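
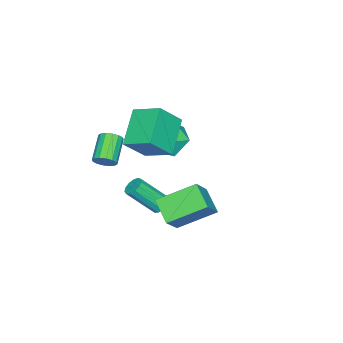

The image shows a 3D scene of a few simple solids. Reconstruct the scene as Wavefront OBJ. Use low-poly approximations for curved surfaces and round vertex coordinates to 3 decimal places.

v 4.378 -2.672 0.603
v 4.711 -3.01 0.953
v 3.495 -3.386 1.747
v 3.162 -3.048 1.397
v 4.712 -2.735 1.085
v 3.497 -3.111 1.879
v 4.624 -2.443 1.088
v 3.408 -2.819 1.882
v 4.469 -2.212 0.961
v 3.254 -2.588 1.755
v 4.29 -2.104 0.738
v 3.075 -2.48 1.532
v 4.135 -2.149 0.479
v 2.919 -2.525 1.273
v 4.045 -2.334 0.253
v 2.829 -2.71 1.047
v 4.043 -2.609 0.121
v 2.828 -2.985 0.915
v 4.132 -2.901 0.118
v 2.916 -3.277 0.912
v 4.286 -3.132 0.245
v 3.071 -3.508 1.039
v 4.465 -3.24 0.468
v 3.25 -3.616 1.262
v 4.621 -3.195 0.727
v 3.405 -3.571 1.521
v -2.293 -1.905 -1.948
v -1.26 -2.432 -1.607
v -2.96 -3.628 -2.593
v -1.927 -4.155 -2.252
v -2.7 -3.744 -1.418
v -2.288 -2.679 -1.019
v -1.932 -3.381 -3.181
v -1.52 -2.316 -2.782
v -1.037 -3.344 -2.369
v -1.511 -3.569 -1.279
v -2.709 -2.491 -2.921
v -3.183 -2.716 -1.831
v 0.686 -2.694 -1.41
v -1.072 -3.152 -0.205
v 0.745 -1.173 -0.747
v -1.013 -1.631 0.458
v 1.713 -3.289 -0.138
v -0.045 -3.747 1.067
v 1.772 -1.768 0.525
v 0.014 -2.226 1.73
v 2.843 -0.345 -2.633
v 1.74 1.179 -1.678
v 3.563 0.635 -3.367
v 2.46 2.159 -2.412
v 3.96 -0.279 -1.448
v 2.857 1.245 -0.493
v 4.68 0.701 -2.182
v 3.577 2.225 -1.227
v 0.821 -1.733 -4.578
v 1.345 -1.601 -4.726
v 2.042 -2.755 -3.29
v 1.519 -2.887 -3.142
v 1.257 -1.387 -4.511
v 1.954 -2.541 -3.076
v 1.03 -1.283 -4.318
v 1.728 -2.438 -2.882
v 0.737 -1.322 -4.207
v 1.435 -2.476 -2.771
v 0.471 -1.491 -4.213
v 1.169 -2.646 -2.778
v 0.316 -1.737 -4.336
v 1.014 -2.892 -2.9
v 0.321 -1.982 -4.535
v 1.019 -3.136 -3.1
v 0.485 -2.147 -4.748
v 1.183 -3.302 -3.312
v 0.756 -2.181 -4.907
v 1.454 -3.336 -3.471
v 1.047 -2.073 -4.961
v 1.745 -3.227 -3.525
v 1.267 -1.856 -4.894
v 1.964 -3.011 -3.458
f 2 1 5
f 2 5 3
f 3 5 6
f 3 6 4
f 5 1 7
f 5 7 6
f 6 7 8
f 6 8 4
f 7 1 9
f 7 9 8
f 8 9 10
f 8 10 4
f 9 1 11
f 9 11 10
f 10 11 12
f 10 12 4
f 11 1 13
f 11 13 12
f 12 13 14
f 12 14 4
f 13 1 15
f 13 15 14
f 14 15 16
f 14 16 4
f 15 1 17
f 15 17 16
f 16 17 18
f 16 18 4
f 17 1 19
f 17 19 18
f 18 19 20
f 18 20 4
f 19 1 21
f 19 21 20
f 20 21 22
f 20 22 4
f 21 1 23
f 21 23 22
f 22 23 24
f 22 24 4
f 23 1 25
f 23 25 24
f 24 25 26
f 24 26 4
f 25 1 2
f 25 2 26
f 26 2 3
f 26 3 4
f 27 38 32
f 27 32 28
f 27 28 34
f 27 34 37
f 27 37 38
f 28 32 36
f 32 38 31
f 38 37 29
f 37 34 33
f 34 28 35
f 30 36 31
f 30 31 29
f 30 29 33
f 30 33 35
f 30 35 36
f 31 36 32
f 29 31 38
f 33 29 37
f 35 33 34
f 36 35 28
f 40 42 39
f 43 40 39
f 39 42 41
f 41 43 39
f 40 46 42
f 44 40 43
f 44 46 40
f 42 46 41
f 45 43 41
f 41 46 45
f 45 44 43
f 46 44 45
f 48 50 47
f 51 48 47
f 47 50 49
f 49 51 47
f 48 54 50
f 52 48 51
f 52 54 48
f 50 54 49
f 53 51 49
f 49 54 53
f 53 52 51
f 54 52 53
f 56 55 59
f 56 59 57
f 57 59 60
f 57 60 58
f 59 55 61
f 59 61 60
f 60 61 62
f 60 62 58
f 61 55 63
f 61 63 62
f 62 63 64
f 62 64 58
f 63 55 65
f 63 65 64
f 64 65 66
f 64 66 58
f 65 55 67
f 65 67 66
f 66 67 68
f 66 68 58
f 67 55 69
f 67 69 68
f 68 69 70
f 68 70 58
f 69 55 71
f 69 71 70
f 70 71 72
f 70 72 58
f 71 55 73
f 71 73 72
f 72 73 74
f 72 74 58
f 73 55 75
f 73 75 74
f 74 75 76
f 74 76 58
f 75 55 77
f 75 77 76
f 76 77 78
f 76 78 58
f 77 55 56
f 77 56 78
f 78 56 57
f 78 57 58



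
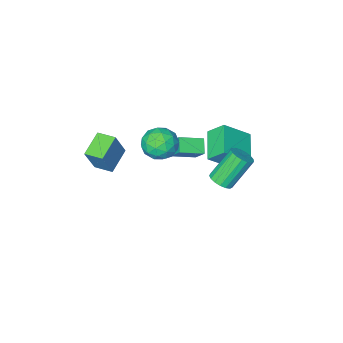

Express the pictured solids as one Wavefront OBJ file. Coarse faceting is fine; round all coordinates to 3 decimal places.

v 1.644 -3.859 2.102
v 2.366 -3.65 3.792
v 1.121 -2.862 2.203
v 1.843 -2.653 3.893
v 2.917 -3.127 1.467
v 3.639 -2.918 3.157
v 2.394 -2.13 1.568
v 3.116 -1.921 3.258
v -3.823 -3.419 -1.423
v -4.26 -4.139 -0.83
v -3.867 -2.583 -0.441
v -4.304 -3.303 0.152
v -2.456 -3.877 -0.972
v -2.893 -4.597 -0.379
v -2.5 -3.041 0.01
v -2.937 -3.761 0.603
v -1.067 -1.397 2.705
v -0.088 -1.506 2.161
v -1.432 -3.154 2.399
v -0.453 -3.263 1.855
v -0.464 -3.094 2.968
v -0.238 -2.008 3.157
v -1.282 -2.652 1.403
v -1.056 -1.566 1.592
v -0.221 -2.282 1.357
v 0.285 -2.555 2.324
v -1.805 -2.105 2.236
v -1.299 -2.378 3.203
v -0.545 -1.297 2.46
v -0.975 -3.363 2.1
v -0.981 -3.263 2.754
v -0.405 -3.328 2.435
v -0.633 -1.593 3.045
v -0.058 -1.657 2.725
v -0.279 -2.59 3.2
v -1.462 -3.003 1.835
v -0.887 -3.067 1.515
v -1.115 -1.332 2.125
v -0.539 -1.397 1.806
v -1.241 -2.07 1.36
v -0.048 -1.817 1.668
v -0.263 -2.85 1.488
v -0.75 -2.491 1.222
v -0.617 -1.852 1.333
v 0.249 -1.978 2.236
v 0.035 -3.011 2.056
v 0.029 -2.911 2.71
v 0.161 -2.273 2.821
v 0.171 -2.434 1.763
v -1.555 -1.649 2.504
v -1.769 -2.682 2.324
v -1.681 -2.387 1.739
v -1.549 -1.749 1.85
v -1.257 -1.81 3.072
v -1.472 -2.843 2.892
v -0.903 -2.808 3.227
v -0.77 -2.169 3.338
v -1.691 -2.226 2.797
v -5.441 -0.451 2.187
v -3.954 -0.868 3.442
v -4.413 1.101 1.484
v -2.926 0.684 2.738
v -4.894 -1.224 1.282
v -3.407 -1.641 2.536
v -3.866 0.328 0.578
v -2.379 -0.089 1.833
v -1.922 1.854 1.733
v -1.342 1.761 2.167
v -2.598 1.913 3.88
v -3.178 2.006 3.447
v -1.359 2.107 2.124
v -2.616 2.259 3.837
v -1.505 2.396 1.991
v -2.762 2.547 3.704
v -1.747 2.56 1.799
v -3.003 2.712 3.512
v -2.028 2.562 1.592
v -3.285 2.714 3.305
v -2.286 2.403 1.418
v -3.542 2.554 3.131
v -2.459 2.117 1.316
v -3.716 2.269 3.029
v -2.51 1.772 1.309
v -3.767 1.923 3.022
v -2.426 1.445 1.4
v -3.682 1.597 3.113
v -2.226 1.212 1.567
v -3.483 1.364 3.28
v -1.957 1.126 1.772
v -3.213 1.278 3.485
v -1.679 1.207 1.969
v -2.936 1.359 3.682
v -1.457 1.436 2.111
v -2.714 1.588 3.824
f 2 4 1
f 5 2 1
f 1 4 3
f 3 5 1
f 2 8 4
f 6 2 5
f 6 8 2
f 4 8 3
f 7 5 3
f 3 8 7
f 7 6 5
f 8 6 7
f 10 12 9
f 13 10 9
f 9 12 11
f 11 13 9
f 10 16 12
f 14 10 13
f 14 16 10
f 12 16 11
f 15 13 11
f 11 16 15
f 15 14 13
f 16 14 15
f 17 54 33
f 54 28 57
f 33 57 22
f 54 57 33
f 17 33 29
f 33 22 34
f 29 34 18
f 33 34 29
f 17 29 38
f 29 18 39
f 38 39 24
f 29 39 38
f 17 38 50
f 38 24 53
f 50 53 27
f 38 53 50
f 17 50 54
f 50 27 58
f 54 58 28
f 50 58 54
f 18 34 45
f 34 22 48
f 45 48 26
f 34 48 45
f 22 57 35
f 57 28 56
f 35 56 21
f 57 56 35
f 28 58 55
f 58 27 51
f 55 51 19
f 58 51 55
f 27 53 52
f 53 24 40
f 52 40 23
f 53 40 52
f 24 39 44
f 39 18 41
f 44 41 25
f 39 41 44
f 20 46 32
f 46 26 47
f 32 47 21
f 46 47 32
f 20 32 30
f 32 21 31
f 30 31 19
f 32 31 30
f 20 30 37
f 30 19 36
f 37 36 23
f 30 36 37
f 20 37 42
f 37 23 43
f 42 43 25
f 37 43 42
f 20 42 46
f 42 25 49
f 46 49 26
f 42 49 46
f 21 47 35
f 47 26 48
f 35 48 22
f 47 48 35
f 19 31 55
f 31 21 56
f 55 56 28
f 31 56 55
f 23 36 52
f 36 19 51
f 52 51 27
f 36 51 52
f 25 43 44
f 43 23 40
f 44 40 24
f 43 40 44
f 26 49 45
f 49 25 41
f 45 41 18
f 49 41 45
f 60 62 59
f 63 60 59
f 59 62 61
f 61 63 59
f 60 66 62
f 64 60 63
f 64 66 60
f 62 66 61
f 65 63 61
f 61 66 65
f 65 64 63
f 66 64 65
f 68 67 71
f 68 71 69
f 69 71 72
f 69 72 70
f 71 67 73
f 71 73 72
f 72 73 74
f 72 74 70
f 73 67 75
f 73 75 74
f 74 75 76
f 74 76 70
f 75 67 77
f 75 77 76
f 76 77 78
f 76 78 70
f 77 67 79
f 77 79 78
f 78 79 80
f 78 80 70
f 79 67 81
f 79 81 80
f 80 81 82
f 80 82 70
f 81 67 83
f 81 83 82
f 82 83 84
f 82 84 70
f 83 67 85
f 83 85 84
f 84 85 86
f 84 86 70
f 85 67 87
f 85 87 86
f 86 87 88
f 86 88 70
f 87 67 89
f 87 89 88
f 88 89 90
f 88 90 70
f 89 67 91
f 89 91 90
f 90 91 92
f 90 92 70
f 91 67 93
f 91 93 92
f 92 93 94
f 92 94 70
f 93 67 68
f 93 68 94
f 94 68 69
f 94 69 70



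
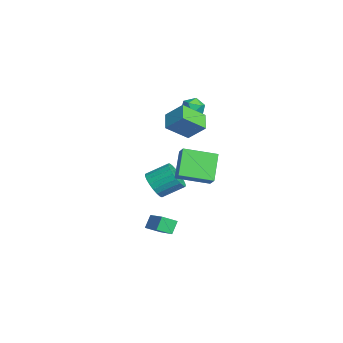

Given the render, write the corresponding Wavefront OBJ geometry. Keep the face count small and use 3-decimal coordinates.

v -3.343 0.761 3.309
v -2.564 0.918 3.465
v -3.376 -0.078 4.315
v -2.597 0.079 4.471
v -3.159 0.648 4.601
v -3.138 1.166 3.979
v -2.802 -0.326 3.801
v -2.781 0.192 3.179
v -2.23 0.246 3.77
v -2.451 0.848 4.264
v -3.489 -0.008 3.516
v -3.71 0.594 4.01
v -2.329 0.004 2.824
v -2.048 -1.383 3.886
v -1.682 0.914 3.841
v -1.401 -0.474 4.904
v -1.199 -0.186 2.276
v -0.918 -1.574 3.339
v -0.552 0.723 3.294
v -0.271 -0.664 4.356
v 1.469 -1.45 0.434
v 0.147 -0.956 1.879
v 1.618 0.569 -0.122
v 0.296 1.064 1.324
v 2.124 -1.344 0.996
v 0.802 -0.849 2.442
v 2.273 0.676 0.441
v 0.951 1.17 1.886
v -3.761 -1.807 -2.848
v -3.299 -2.304 -2.087
v -3.178 -0.91 -1.25
v -3.639 -0.413 -2.012
v -2.97 -2.188 -2.328
v -2.849 -0.794 -1.492
v -2.778 -2.005 -2.66
v -2.657 -0.612 -1.823
v -2.756 -1.789 -3.024
v -2.635 -0.395 -2.187
v -2.908 -1.576 -3.357
v -2.786 -0.182 -2.521
v -3.207 -1.402 -3.603
v -3.086 -0.008 -2.767
v -3.602 -1.299 -3.718
v -3.48 0.095 -2.882
v -4.024 -1.283 -3.683
v -3.903 0.111 -2.847
v -4.401 -1.358 -3.503
v -4.28 0.036 -2.667
v -4.667 -1.511 -3.21
v -4.546 -0.117 -2.374
v -4.776 -1.715 -2.855
v -4.655 -0.321 -2.019
v -4.71 -1.934 -2.498
v -4.589 -0.541 -1.662
v -4.48 -2.132 -2.202
v -4.359 -0.738 -1.366
v -4.125 -2.274 -2.018
v -4.004 -0.88 -1.181
v -3.707 -2.334 -1.977
v -3.586 -0.941 -1.14
v 2.977 -3.41 -2.602
v 2.559 -3.026 -1.84
v 3.004 -2.547 -3.022
v 2.585 -2.163 -2.261
v 4.835 -3.057 -1.759
v 4.416 -2.673 -0.998
v 4.861 -2.194 -2.18
v 4.443 -1.81 -1.418
f 1 12 6
f 1 6 2
f 1 2 8
f 1 8 11
f 1 11 12
f 2 6 10
f 6 12 5
f 12 11 3
f 11 8 7
f 8 2 9
f 4 10 5
f 4 5 3
f 4 3 7
f 4 7 9
f 4 9 10
f 5 10 6
f 3 5 12
f 7 3 11
f 9 7 8
f 10 9 2
f 14 16 13
f 17 14 13
f 13 16 15
f 15 17 13
f 14 20 16
f 18 14 17
f 18 20 14
f 16 20 15
f 19 17 15
f 15 20 19
f 19 18 17
f 20 18 19
f 22 24 21
f 25 22 21
f 21 24 23
f 23 25 21
f 22 28 24
f 26 22 25
f 26 28 22
f 24 28 23
f 27 25 23
f 23 28 27
f 27 26 25
f 28 26 27
f 30 29 33
f 30 33 31
f 31 33 34
f 31 34 32
f 33 29 35
f 33 35 34
f 34 35 36
f 34 36 32
f 35 29 37
f 35 37 36
f 36 37 38
f 36 38 32
f 37 29 39
f 37 39 38
f 38 39 40
f 38 40 32
f 39 29 41
f 39 41 40
f 40 41 42
f 40 42 32
f 41 29 43
f 41 43 42
f 42 43 44
f 42 44 32
f 43 29 45
f 43 45 44
f 44 45 46
f 44 46 32
f 45 29 47
f 45 47 46
f 46 47 48
f 46 48 32
f 47 29 49
f 47 49 48
f 48 49 50
f 48 50 32
f 49 29 51
f 49 51 50
f 50 51 52
f 50 52 32
f 51 29 53
f 51 53 52
f 52 53 54
f 52 54 32
f 53 29 55
f 53 55 54
f 54 55 56
f 54 56 32
f 55 29 57
f 55 57 56
f 56 57 58
f 56 58 32
f 57 29 59
f 57 59 58
f 58 59 60
f 58 60 32
f 59 29 30
f 59 30 60
f 60 30 31
f 60 31 32
f 62 64 61
f 65 62 61
f 61 64 63
f 63 65 61
f 62 68 64
f 66 62 65
f 66 68 62
f 64 68 63
f 67 65 63
f 63 68 67
f 67 66 65
f 68 66 67



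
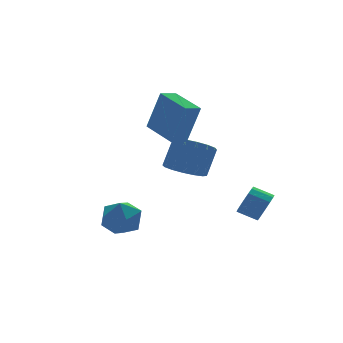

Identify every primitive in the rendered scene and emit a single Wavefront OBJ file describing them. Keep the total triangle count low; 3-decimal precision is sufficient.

v 2.429 1.064 -1.117
v 3.174 1.503 -1.713
v 3.975 1.955 -0.38
v 3.231 1.516 0.217
v 2.81 1.898 -1.628
v 3.611 2.35 -0.295
v 2.344 2.07 -1.407
v 3.146 2.522 -0.073
v 1.901 1.972 -1.107
v 2.703 2.424 0.226
v 1.6 1.63 -0.81
v 2.401 2.083 0.523
v 1.521 1.137 -0.595
v 2.322 1.59 0.738
v 1.685 0.625 -0.52
v 2.486 1.077 0.813
v 2.049 0.23 -0.605
v 2.85 0.682 0.728
v 2.514 0.058 -0.827
v 3.316 0.51 0.507
v 2.957 0.156 -1.126
v 3.759 0.608 0.207
v 3.259 0.497 -1.423
v 4.06 0.95 -0.09
v 3.338 0.99 -1.638
v 4.139 1.443 -0.305
v 4.257 -2.931 -2.364
v 4.692 -2.922 -1.692
v 4.017 -2.241 -1.264
v 3.583 -2.249 -1.936
v 4.85 -2.619 -1.926
v 4.175 -1.938 -1.498
v 4.849 -2.399 -2.276
v 4.174 -1.718 -1.849
v 4.69 -2.322 -2.651
v 4.015 -1.641 -2.223
v 4.415 -2.408 -2.948
v 3.74 -1.726 -2.521
v 4.098 -2.633 -3.089
v 3.423 -1.952 -2.661
v 3.823 -2.939 -3.036
v 3.148 -2.258 -2.608
v 3.665 -3.242 -2.802
v 2.99 -2.561 -2.374
v 3.666 -3.462 -2.451
v 2.991 -2.781 -2.024
v 3.825 -3.539 -2.077
v 3.15 -2.858 -1.649
v 4.1 -3.454 -1.779
v 3.425 -2.772 -1.352
v 4.417 -3.228 -1.639
v 3.742 -2.547 -1.211
v -1.357 0.558 -2.979
v -0.997 0.156 -2.064
v -2.223 -0.896 -3.276
v -1.863 -1.298 -2.361
v -2.56 -0.497 -2.351
v -2.025 0.402 -2.168
v -1.195 -1.142 -3.172
v -0.66 -0.243 -2.989
v -0.897 -0.894 -2.184
v -1.74 -0.495 -1.676
v -1.48 -0.245 -3.664
v -2.323 0.154 -3.156
v 1.542 0.741 0.959
v 2.053 0.368 3.045
v 1.347 2.643 1.347
v 1.858 2.269 3.433
v 2.422 0.871 0.767
v 2.933 0.497 2.853
v 2.227 2.772 1.155
v 2.738 2.399 3.241
f 2 1 5
f 2 5 3
f 3 5 6
f 3 6 4
f 5 1 7
f 5 7 6
f 6 7 8
f 6 8 4
f 7 1 9
f 7 9 8
f 8 9 10
f 8 10 4
f 9 1 11
f 9 11 10
f 10 11 12
f 10 12 4
f 11 1 13
f 11 13 12
f 12 13 14
f 12 14 4
f 13 1 15
f 13 15 14
f 14 15 16
f 14 16 4
f 15 1 17
f 15 17 16
f 16 17 18
f 16 18 4
f 17 1 19
f 17 19 18
f 18 19 20
f 18 20 4
f 19 1 21
f 19 21 20
f 20 21 22
f 20 22 4
f 21 1 23
f 21 23 22
f 22 23 24
f 22 24 4
f 23 1 25
f 23 25 24
f 24 25 26
f 24 26 4
f 25 1 2
f 25 2 26
f 26 2 3
f 26 3 4
f 28 27 31
f 28 31 29
f 29 31 32
f 29 32 30
f 31 27 33
f 31 33 32
f 32 33 34
f 32 34 30
f 33 27 35
f 33 35 34
f 34 35 36
f 34 36 30
f 35 27 37
f 35 37 36
f 36 37 38
f 36 38 30
f 37 27 39
f 37 39 38
f 38 39 40
f 38 40 30
f 39 27 41
f 39 41 40
f 40 41 42
f 40 42 30
f 41 27 43
f 41 43 42
f 42 43 44
f 42 44 30
f 43 27 45
f 43 45 44
f 44 45 46
f 44 46 30
f 45 27 47
f 45 47 46
f 46 47 48
f 46 48 30
f 47 27 49
f 47 49 48
f 48 49 50
f 48 50 30
f 49 27 51
f 49 51 50
f 50 51 52
f 50 52 30
f 51 27 28
f 51 28 52
f 52 28 29
f 52 29 30
f 53 64 58
f 53 58 54
f 53 54 60
f 53 60 63
f 53 63 64
f 54 58 62
f 58 64 57
f 64 63 55
f 63 60 59
f 60 54 61
f 56 62 57
f 56 57 55
f 56 55 59
f 56 59 61
f 56 61 62
f 57 62 58
f 55 57 64
f 59 55 63
f 61 59 60
f 62 61 54
f 66 68 65
f 69 66 65
f 65 68 67
f 67 69 65
f 66 72 68
f 70 66 69
f 70 72 66
f 68 72 67
f 71 69 67
f 67 72 71
f 71 70 69
f 72 70 71



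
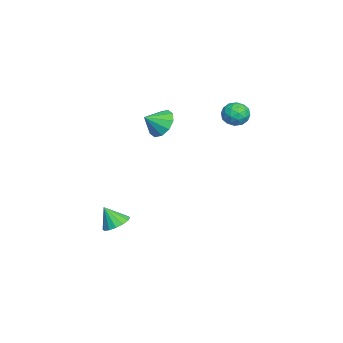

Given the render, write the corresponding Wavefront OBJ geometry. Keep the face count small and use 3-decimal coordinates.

v 2.87 -2.772 -4.434
v 3.535 -2.314 -4.085
v 2.73 -3.488 -3.226
v 3.162 -2.073 -3.986
v 2.71 -2.02 -4.006
v 2.301 -2.168 -4.141
v 2.044 -2.478 -4.355
v 2.009 -2.867 -4.589
v 2.204 -3.231 -4.782
v 2.578 -3.472 -4.881
v 3.03 -3.525 -4.861
v 3.439 -3.377 -4.726
v 3.695 -3.067 -4.512
v 3.731 -2.678 -4.278
v 1.844 -0.331 3.088
v 2.734 0.188 3.077
v 2.376 -1.229 3.792
v 2.397 0.384 3.581
v 1.85 0.307 3.896
v 1.3 -0.014 3.903
v 0.958 -0.455 3.598
v 0.954 -0.85 3.098
v 1.29 -1.046 2.594
v 1.838 -0.969 2.279
v 2.388 -0.648 2.272
v 2.73 -0.206 2.577
v 1.317 4.115 2.941
v 1.861 3.891 3.586
v 0.239 3.549 3.654
v 0.783 3.325 4.299
v 0.599 4.166 4.156
v 1.266 4.516 3.715
v 0.834 2.924 3.525
v 1.501 3.274 3.084
v 1.563 3.155 3.947
v 1.417 3.922 4.336
v 0.683 3.518 2.904
v 0.537 4.285 3.293
v 1.684 4.053 3.201
v 0.416 3.387 4.039
v 0.308 3.881 3.955
v 0.628 3.749 4.334
v 1.334 4.42 3.277
v 1.654 4.288 3.656
v 0.912 4.45 3.991
v 0.446 3.152 3.584
v 0.766 3.02 3.963
v 1.472 3.691 2.906
v 1.792 3.559 3.285
v 1.188 2.99 3.249
v 1.828 3.489 3.792
v 1.194 3.155 4.211
v 1.225 2.92 3.756
v 1.617 3.126 3.497
v 1.743 3.94 4.021
v 1.109 3.606 4.44
v 1.001 4.101 4.356
v 1.393 4.307 4.097
v 1.567 3.507 4.233
v 0.991 3.834 2.8
v 0.357 3.5 3.219
v 0.707 3.133 3.143
v 1.099 3.339 2.884
v 0.906 4.285 3.029
v 0.272 3.951 3.448
v 0.483 4.314 3.743
v 0.875 4.52 3.484
v 0.533 3.933 3.007
f 2 1 4
f 2 4 3
f 4 1 5
f 4 5 3
f 5 1 6
f 5 6 3
f 6 1 7
f 6 7 3
f 7 1 8
f 7 8 3
f 8 1 9
f 8 9 3
f 9 1 10
f 9 10 3
f 10 1 11
f 10 11 3
f 11 1 12
f 11 12 3
f 12 1 13
f 12 13 3
f 13 1 14
f 13 14 3
f 14 1 2
f 14 2 3
f 16 15 18
f 16 18 17
f 18 15 19
f 18 19 17
f 19 15 20
f 19 20 17
f 20 15 21
f 20 21 17
f 21 15 22
f 21 22 17
f 22 15 23
f 22 23 17
f 23 15 24
f 23 24 17
f 24 15 25
f 24 25 17
f 25 15 26
f 25 26 17
f 26 15 16
f 26 16 17
f 27 64 43
f 64 38 67
f 43 67 32
f 64 67 43
f 27 43 39
f 43 32 44
f 39 44 28
f 43 44 39
f 27 39 48
f 39 28 49
f 48 49 34
f 39 49 48
f 27 48 60
f 48 34 63
f 60 63 37
f 48 63 60
f 27 60 64
f 60 37 68
f 64 68 38
f 60 68 64
f 28 44 55
f 44 32 58
f 55 58 36
f 44 58 55
f 32 67 45
f 67 38 66
f 45 66 31
f 67 66 45
f 38 68 65
f 68 37 61
f 65 61 29
f 68 61 65
f 37 63 62
f 63 34 50
f 62 50 33
f 63 50 62
f 34 49 54
f 49 28 51
f 54 51 35
f 49 51 54
f 30 56 42
f 56 36 57
f 42 57 31
f 56 57 42
f 30 42 40
f 42 31 41
f 40 41 29
f 42 41 40
f 30 40 47
f 40 29 46
f 47 46 33
f 40 46 47
f 30 47 52
f 47 33 53
f 52 53 35
f 47 53 52
f 30 52 56
f 52 35 59
f 56 59 36
f 52 59 56
f 31 57 45
f 57 36 58
f 45 58 32
f 57 58 45
f 29 41 65
f 41 31 66
f 65 66 38
f 41 66 65
f 33 46 62
f 46 29 61
f 62 61 37
f 46 61 62
f 35 53 54
f 53 33 50
f 54 50 34
f 53 50 54
f 36 59 55
f 59 35 51
f 55 51 28
f 59 51 55



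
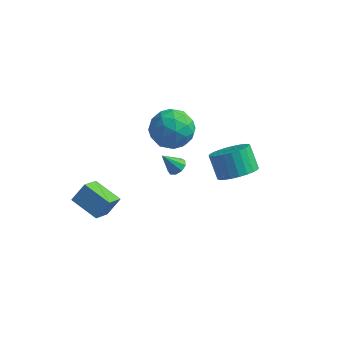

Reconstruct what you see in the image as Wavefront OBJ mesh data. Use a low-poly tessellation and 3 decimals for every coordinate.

v -3.189 2.715 0.739
v -2.189 2.869 0.159
v -2.351 1.431 1.841
v -1.351 1.585 1.261
v -1.764 2.434 1.946
v -2.282 3.228 1.265
v -2.258 1.072 0.735
v -2.776 1.866 0.054
v -1.613 1.854 0.156
v -1.308 2.696 0.904
v -3.232 1.604 1.096
v -2.927 2.446 1.844
v -2.763 2.905 0.352
v -1.777 1.395 1.648
v -2.02 1.894 2.051
v -1.432 1.985 1.709
v -2.817 3.116 1.003
v -2.229 3.206 0.661
v -1.98 2.95 1.712
v -2.311 1.094 1.339
v -1.723 1.184 0.997
v -3.108 2.315 0.291
v -2.52 2.406 -0.051
v -2.56 1.35 0.288
v -1.836 2.399 0.009
v -1.344 1.644 0.657
v -1.877 1.343 0.348
v -2.181 1.809 -0.053
v -1.657 2.894 0.449
v -1.164 2.139 1.097
v -1.407 2.638 1.5
v -1.712 3.104 1.1
v -1.319 2.297 0.448
v -3.376 2.161 0.903
v -2.883 1.406 1.551
v -2.828 1.196 0.9
v -3.133 1.662 0.5
v -3.196 2.656 1.343
v -2.704 1.901 1.991
v -2.359 2.491 2.053
v -2.663 2.957 1.652
v -3.221 2.003 1.552
v 1.814 -0.192 1.304
v 2.411 -0.647 1.919
v 1.782 -0.103 2.931
v 1.186 0.352 2.316
v 2.598 -0.323 1.861
v 1.969 0.221 2.873
v 2.665 0.021 1.718
v 2.036 0.565 2.73
v 2.604 0.332 1.512
v 1.975 0.876 2.524
v 2.422 0.564 1.275
v 1.793 1.108 2.287
v 2.147 0.68 1.042
v 1.518 1.225 2.054
v 1.822 0.664 0.848
v 1.193 1.208 1.86
v 1.496 0.518 0.724
v 0.867 1.062 1.736
v 1.218 0.263 0.689
v 0.589 0.807 1.701
v 1.031 -0.061 0.747
v 0.402 0.483 1.759
v 0.964 -0.405 0.89
v 0.335 0.139 1.902
v 1.025 -0.716 1.096
v 0.396 -0.172 2.108
v 1.207 -0.948 1.333
v 0.578 -0.404 2.345
v 1.482 -1.065 1.566
v 0.853 -0.52 2.578
v 1.807 -1.048 1.76
v 1.178 -0.504 2.772
v 2.133 -0.902 1.884
v 1.504 -0.358 2.896
v -4.654 -2.835 -0.259
v -4.709 -3.944 0.543
v -4.228 -2.293 0.52
v -4.283 -3.402 1.322
v -3.297 -3.238 -0.722
v -3.352 -4.347 0.08
v -2.871 -2.696 0.057
v -2.926 -3.805 0.859
v -1.158 -0.112 0.637
v -0.729 -0.124 0.913
v -1.762 -0.428 1.563
v -0.872 0.194 0.928
v -1.148 0.369 0.808
v -1.43 0.319 0.607
v -1.584 0.068 0.421
v -1.538 -0.267 0.335
v -1.315 -0.53 0.391
v -1.018 -0.596 0.562
v -0.787 -0.436 0.768
f 1 38 17
f 38 12 41
f 17 41 6
f 38 41 17
f 1 17 13
f 17 6 18
f 13 18 2
f 17 18 13
f 1 13 22
f 13 2 23
f 22 23 8
f 13 23 22
f 1 22 34
f 22 8 37
f 34 37 11
f 22 37 34
f 1 34 38
f 34 11 42
f 38 42 12
f 34 42 38
f 2 18 29
f 18 6 32
f 29 32 10
f 18 32 29
f 6 41 19
f 41 12 40
f 19 40 5
f 41 40 19
f 12 42 39
f 42 11 35
f 39 35 3
f 42 35 39
f 11 37 36
f 37 8 24
f 36 24 7
f 37 24 36
f 8 23 28
f 23 2 25
f 28 25 9
f 23 25 28
f 4 30 16
f 30 10 31
f 16 31 5
f 30 31 16
f 4 16 14
f 16 5 15
f 14 15 3
f 16 15 14
f 4 14 21
f 14 3 20
f 21 20 7
f 14 20 21
f 4 21 26
f 21 7 27
f 26 27 9
f 21 27 26
f 4 26 30
f 26 9 33
f 30 33 10
f 26 33 30
f 5 31 19
f 31 10 32
f 19 32 6
f 31 32 19
f 3 15 39
f 15 5 40
f 39 40 12
f 15 40 39
f 7 20 36
f 20 3 35
f 36 35 11
f 20 35 36
f 9 27 28
f 27 7 24
f 28 24 8
f 27 24 28
f 10 33 29
f 33 9 25
f 29 25 2
f 33 25 29
f 44 43 47
f 44 47 45
f 45 47 48
f 45 48 46
f 47 43 49
f 47 49 48
f 48 49 50
f 48 50 46
f 49 43 51
f 49 51 50
f 50 51 52
f 50 52 46
f 51 43 53
f 51 53 52
f 52 53 54
f 52 54 46
f 53 43 55
f 53 55 54
f 54 55 56
f 54 56 46
f 55 43 57
f 55 57 56
f 56 57 58
f 56 58 46
f 57 43 59
f 57 59 58
f 58 59 60
f 58 60 46
f 59 43 61
f 59 61 60
f 60 61 62
f 60 62 46
f 61 43 63
f 61 63 62
f 62 63 64
f 62 64 46
f 63 43 65
f 63 65 64
f 64 65 66
f 64 66 46
f 65 43 67
f 65 67 66
f 66 67 68
f 66 68 46
f 67 43 69
f 67 69 68
f 68 69 70
f 68 70 46
f 69 43 71
f 69 71 70
f 70 71 72
f 70 72 46
f 71 43 73
f 71 73 72
f 72 73 74
f 72 74 46
f 73 43 75
f 73 75 74
f 74 75 76
f 74 76 46
f 75 43 44
f 75 44 76
f 76 44 45
f 76 45 46
f 78 80 77
f 81 78 77
f 77 80 79
f 79 81 77
f 78 84 80
f 82 78 81
f 82 84 78
f 80 84 79
f 83 81 79
f 79 84 83
f 83 82 81
f 84 82 83
f 86 85 88
f 86 88 87
f 88 85 89
f 88 89 87
f 89 85 90
f 89 90 87
f 90 85 91
f 90 91 87
f 91 85 92
f 91 92 87
f 92 85 93
f 92 93 87
f 93 85 94
f 93 94 87
f 94 85 95
f 94 95 87
f 95 85 86
f 95 86 87



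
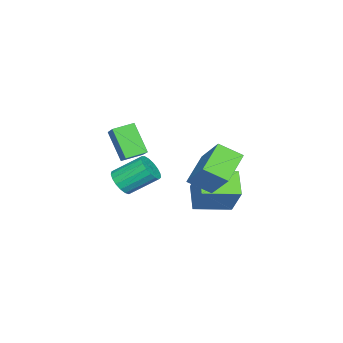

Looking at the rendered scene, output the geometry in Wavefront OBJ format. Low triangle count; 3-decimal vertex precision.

v -0.776 -2.495 -2.906
v -0.234 -2.671 -2.403
v -0.742 -1.401 -1.411
v -1.284 -1.225 -1.914
v -0.072 -2.433 -2.626
v -0.581 -1.163 -1.633
v -0.072 -2.208 -2.912
v -0.58 -0.939 -1.92
v -0.233 -2.05 -3.197
v -0.741 -0.78 -2.205
v -0.518 -1.993 -3.416
v -1.026 -0.724 -2.423
v -0.862 -2.052 -3.518
v -1.371 -0.782 -2.525
v -1.187 -2.212 -3.479
v -1.695 -0.942 -2.487
v -1.417 -2.436 -3.31
v -1.926 -1.167 -2.317
v -1.501 -2.675 -3.048
v -2.009 -1.405 -2.055
v -1.418 -2.872 -2.753
v -1.926 -1.602 -1.761
v -1.188 -2.982 -2.494
v -1.697 -1.712 -1.501
v -0.864 -2.981 -2.329
v -1.372 -1.711 -1.337
v -0.52 -2.869 -2.296
v -1.028 -1.599 -1.304
v 2.305 3.062 -0.693
v 2.556 2.011 -0.085
v 0.882 3.198 0.13
v 1.133 2.147 0.738
v 3.287 4.173 0.822
v 3.538 3.122 1.43
v 1.864 4.309 1.645
v 2.115 3.258 2.253
v 2.812 -0.882 0.708
v 2.284 -1.712 2.033
v 2.169 -0.156 0.907
v 1.641 -0.985 2.232
v 3.819 -0.215 1.528
v 3.291 -1.044 2.853
v 3.176 0.512 1.727
v 2.648 -0.318 3.052
v -3.049 1.872 -3.464
v -2.192 2.637 -1.815
v -1.993 2.411 -4.263
v -1.136 3.176 -2.614
v -2.104 0.344 -3.246
v -1.247 1.109 -1.597
v -1.048 0.883 -4.045
v -0.191 1.648 -2.396
f 2 1 5
f 2 5 3
f 3 5 6
f 3 6 4
f 5 1 7
f 5 7 6
f 6 7 8
f 6 8 4
f 7 1 9
f 7 9 8
f 8 9 10
f 8 10 4
f 9 1 11
f 9 11 10
f 10 11 12
f 10 12 4
f 11 1 13
f 11 13 12
f 12 13 14
f 12 14 4
f 13 1 15
f 13 15 14
f 14 15 16
f 14 16 4
f 15 1 17
f 15 17 16
f 16 17 18
f 16 18 4
f 17 1 19
f 17 19 18
f 18 19 20
f 18 20 4
f 19 1 21
f 19 21 20
f 20 21 22
f 20 22 4
f 21 1 23
f 21 23 22
f 22 23 24
f 22 24 4
f 23 1 25
f 23 25 24
f 24 25 26
f 24 26 4
f 25 1 27
f 25 27 26
f 26 27 28
f 26 28 4
f 27 1 2
f 27 2 28
f 28 2 3
f 28 3 4
f 30 32 29
f 33 30 29
f 29 32 31
f 31 33 29
f 30 36 32
f 34 30 33
f 34 36 30
f 32 36 31
f 35 33 31
f 31 36 35
f 35 34 33
f 36 34 35
f 38 40 37
f 41 38 37
f 37 40 39
f 39 41 37
f 38 44 40
f 42 38 41
f 42 44 38
f 40 44 39
f 43 41 39
f 39 44 43
f 43 42 41
f 44 42 43
f 46 48 45
f 49 46 45
f 45 48 47
f 47 49 45
f 46 52 48
f 50 46 49
f 50 52 46
f 48 52 47
f 51 49 47
f 47 52 51
f 51 50 49
f 52 50 51



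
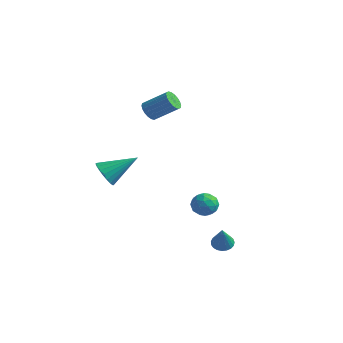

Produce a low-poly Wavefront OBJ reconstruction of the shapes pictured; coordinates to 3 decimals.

v -2.166 2.866 3.432
v -1.775 2.523 3.154
v -0.703 3.051 4.01
v -1.094 3.394 4.288
v -1.77 2.744 3.012
v -0.698 3.272 3.868
v -1.844 2.989 2.953
v -0.772 3.517 3.809
v -1.981 3.21 2.989
v -0.909 3.737 3.846
v -2.155 3.363 3.113
v -1.084 3.89 3.969
v -2.332 3.417 3.3
v -1.26 3.944 4.156
v -2.475 3.362 3.513
v -1.403 3.89 4.369
v -2.557 3.209 3.71
v -1.485 3.737 4.566
v -2.562 2.988 3.852
v -1.49 3.516 4.708
v -2.488 2.743 3.911
v -1.416 3.271 4.767
v -2.351 2.523 3.874
v -1.279 3.05 4.731
v -2.176 2.37 3.751
v -1.105 2.897 4.607
v -2 2.316 3.564
v -0.928 2.843 4.42
v -1.857 2.37 3.351
v -0.785 2.898 4.207
v -2.879 0.314 -0.027
v -2.398 0.385 -0.65
v -1.821 1.526 0.927
v -2.618 0.622 -0.707
v -2.884 0.806 -0.646
v -3.148 0.905 -0.478
v -3.366 0.901 -0.232
v -3.5 0.796 0.049
v -3.526 0.608 0.317
v -3.44 0.369 0.525
v -3.258 0.12 0.638
v -3.009 -0.095 0.636
v -2.738 -0.239 0.519
v -2.491 -0.287 0.307
v -2.312 -0.232 0.038
v -2.23 -0.082 -0.243
v -2.26 0.136 -0.486
v 1.065 3.673 -1.83
v 1.533 3.385 -2.304
v 0.587 2.615 -1.656
v 1.055 2.327 -2.13
v 1.293 2.573 -1.491
v 1.588 3.227 -1.598
v 0.532 2.773 -2.362
v 0.827 3.427 -2.469
v 1.203 2.829 -2.633
v 1.673 2.705 -2.094
v 0.447 3.295 -1.866
v 0.917 3.171 -1.327
v 1.341 3.622 -2.082
v 0.779 2.378 -1.878
v 0.919 2.523 -1.502
v 1.194 2.353 -1.781
v 1.373 3.529 -1.667
v 1.648 3.359 -1.945
v 1.507 2.882 -1.468
v 0.472 2.641 -2.015
v 0.747 2.471 -2.293
v 0.926 3.647 -2.179
v 1.201 3.477 -2.458
v 0.613 3.118 -2.492
v 1.422 3.125 -2.554
v 1.141 2.503 -2.452
v 0.834 2.766 -2.588
v 1.008 3.15 -2.651
v 1.698 3.053 -2.237
v 1.417 2.431 -2.136
v 1.557 2.575 -1.759
v 1.731 2.96 -1.822
v 1.505 2.726 -2.431
v 0.703 3.569 -1.824
v 0.422 2.947 -1.723
v 0.389 3.04 -2.138
v 0.563 3.425 -2.201
v 0.979 3.497 -1.508
v 0.698 2.875 -1.406
v 1.112 2.85 -1.309
v 1.286 3.234 -1.372
v 0.615 3.274 -1.529
v 3.464 1.115 -2.853
v 3.98 1.057 -3.034
v 3.836 0.545 -1.607
v 3.986 1.266 -2.94
v 3.901 1.448 -2.831
v 3.741 1.573 -2.726
v 3.533 1.619 -2.643
v 3.313 1.578 -2.596
v 3.119 1.456 -2.594
v 2.985 1.276 -2.636
v 2.933 1.068 -2.716
v 2.974 0.868 -2.82
v 3.099 0.711 -2.929
v 3.287 0.624 -3.025
v 3.506 0.622 -3.092
v 3.717 0.705 -3.117
v 3.885 0.859 -3.096
f 2 1 5
f 2 5 3
f 3 5 6
f 3 6 4
f 5 1 7
f 5 7 6
f 6 7 8
f 6 8 4
f 7 1 9
f 7 9 8
f 8 9 10
f 8 10 4
f 9 1 11
f 9 11 10
f 10 11 12
f 10 12 4
f 11 1 13
f 11 13 12
f 12 13 14
f 12 14 4
f 13 1 15
f 13 15 14
f 14 15 16
f 14 16 4
f 15 1 17
f 15 17 16
f 16 17 18
f 16 18 4
f 17 1 19
f 17 19 18
f 18 19 20
f 18 20 4
f 19 1 21
f 19 21 20
f 20 21 22
f 20 22 4
f 21 1 23
f 21 23 22
f 22 23 24
f 22 24 4
f 23 1 25
f 23 25 24
f 24 25 26
f 24 26 4
f 25 1 27
f 25 27 26
f 26 27 28
f 26 28 4
f 27 1 29
f 27 29 28
f 28 29 30
f 28 30 4
f 29 1 2
f 29 2 30
f 30 2 3
f 30 3 4
f 32 31 34
f 32 34 33
f 34 31 35
f 34 35 33
f 35 31 36
f 35 36 33
f 36 31 37
f 36 37 33
f 37 31 38
f 37 38 33
f 38 31 39
f 38 39 33
f 39 31 40
f 39 40 33
f 40 31 41
f 40 41 33
f 41 31 42
f 41 42 33
f 42 31 43
f 42 43 33
f 43 31 44
f 43 44 33
f 44 31 45
f 44 45 33
f 45 31 46
f 45 46 33
f 46 31 47
f 46 47 33
f 47 31 32
f 47 32 33
f 48 85 64
f 85 59 88
f 64 88 53
f 85 88 64
f 48 64 60
f 64 53 65
f 60 65 49
f 64 65 60
f 48 60 69
f 60 49 70
f 69 70 55
f 60 70 69
f 48 69 81
f 69 55 84
f 81 84 58
f 69 84 81
f 48 81 85
f 81 58 89
f 85 89 59
f 81 89 85
f 49 65 76
f 65 53 79
f 76 79 57
f 65 79 76
f 53 88 66
f 88 59 87
f 66 87 52
f 88 87 66
f 59 89 86
f 89 58 82
f 86 82 50
f 89 82 86
f 58 84 83
f 84 55 71
f 83 71 54
f 84 71 83
f 55 70 75
f 70 49 72
f 75 72 56
f 70 72 75
f 51 77 63
f 77 57 78
f 63 78 52
f 77 78 63
f 51 63 61
f 63 52 62
f 61 62 50
f 63 62 61
f 51 61 68
f 61 50 67
f 68 67 54
f 61 67 68
f 51 68 73
f 68 54 74
f 73 74 56
f 68 74 73
f 51 73 77
f 73 56 80
f 77 80 57
f 73 80 77
f 52 78 66
f 78 57 79
f 66 79 53
f 78 79 66
f 50 62 86
f 62 52 87
f 86 87 59
f 62 87 86
f 54 67 83
f 67 50 82
f 83 82 58
f 67 82 83
f 56 74 75
f 74 54 71
f 75 71 55
f 74 71 75
f 57 80 76
f 80 56 72
f 76 72 49
f 80 72 76
f 91 90 93
f 91 93 92
f 93 90 94
f 93 94 92
f 94 90 95
f 94 95 92
f 95 90 96
f 95 96 92
f 96 90 97
f 96 97 92
f 97 90 98
f 97 98 92
f 98 90 99
f 98 99 92
f 99 90 100
f 99 100 92
f 100 90 101
f 100 101 92
f 101 90 102
f 101 102 92
f 102 90 103
f 102 103 92
f 103 90 104
f 103 104 92
f 104 90 105
f 104 105 92
f 105 90 106
f 105 106 92
f 106 90 91
f 106 91 92



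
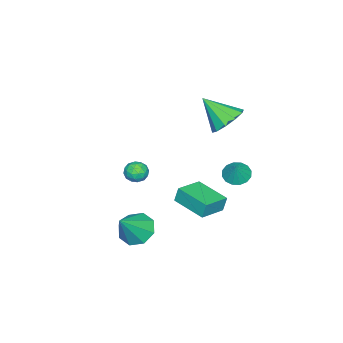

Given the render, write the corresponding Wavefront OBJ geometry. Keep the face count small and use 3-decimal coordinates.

v -4.276 -0.4 -2.972
v -3.635 -0.726 -3.299
v -3.664 -0.18 -1.988
v -3.615 -0.33 -3.399
v -3.773 0.047 -3.385
v -4.065 0.304 -3.261
v -4.414 0.373 -3.059
v -4.726 0.234 -2.834
v -4.918 -0.074 -2.646
v -4.937 -0.47 -2.545
v -4.78 -0.847 -2.559
v -4.487 -1.104 -2.683
v -4.138 -1.173 -2.885
v -3.826 -1.034 -3.11
v 2.243 -2.772 -3.856
v 3.024 -2.736 -4.557
v 3.557 -2.988 -2.404
v 2.83 -2.009 -4.274
v 2.293 -1.729 -3.746
v 1.726 -2.061 -3.283
v 1.462 -2.809 -3.155
v 1.656 -3.536 -3.438
v 2.194 -3.815 -3.966
v 2.76 -3.484 -4.429
v -2.911 -2.134 -4.251
v -3.033 -1.966 -3.334
v -2.324 -0.211 -4.526
v -2.446 -0.042 -3.609
v -1.394 -2.558 -3.971
v -1.516 -2.389 -3.054
v -0.807 -0.634 -4.246
v -0.929 -0.466 -3.329
v -0.028 -3.361 -1.476
v 0.391 -3.283 -0.928
v 0.069 -4.477 -1.392
v 0.488 -4.399 -0.844
v -0.185 -4.238 -0.792
v -0.245 -3.549 -0.844
v 0.705 -4.211 -1.476
v 0.645 -3.522 -1.528
v 0.844 -3.809 -0.928
v 0.294 -3.826 -0.505
v 0.166 -3.934 -1.815
v -0.384 -3.951 -1.392
v 0.173 -3.224 -1.209
v 0.287 -4.536 -1.111
v -0.108 -4.441 -1.08
v 0.138 -4.396 -0.758
v -0.201 -3.38 -1.16
v 0.045 -3.335 -0.837
v -0.293 -3.896 -0.758
v 0.415 -4.425 -1.483
v 0.661 -4.38 -1.16
v 0.322 -3.364 -1.562
v 0.568 -3.319 -1.24
v 0.753 -3.864 -1.562
v 0.685 -3.488 -0.887
v 0.743 -4.143 -0.838
v 0.87 -4.033 -1.21
v 0.835 -3.628 -1.24
v 0.362 -3.497 -0.639
v 0.419 -4.153 -0.59
v 0.024 -4.059 -0.559
v -0.012 -3.653 -0.589
v 0.628 -3.806 -0.639
v 0.041 -3.607 -1.73
v 0.098 -4.263 -1.681
v 0.472 -4.107 -1.731
v 0.436 -3.701 -1.761
v -0.283 -3.617 -1.482
v -0.225 -4.272 -1.433
v -0.375 -4.132 -1.08
v -0.41 -3.727 -1.11
v -0.168 -3.954 -1.681
v -3.264 -0.456 1.683
v -2.292 -0.102 1.992
v -3.176 -1.884 3.037
v -2.752 0.215 2.357
v -3.408 0.276 2.463
v -4.009 0.057 2.272
v -4.325 -0.358 1.855
v -4.236 -0.81 1.373
v -3.775 -1.127 1.009
v -3.119 -1.188 0.902
v -2.518 -0.97 1.093
v -2.202 -0.555 1.51
f 2 1 4
f 2 4 3
f 4 1 5
f 4 5 3
f 5 1 6
f 5 6 3
f 6 1 7
f 6 7 3
f 7 1 8
f 7 8 3
f 8 1 9
f 8 9 3
f 9 1 10
f 9 10 3
f 10 1 11
f 10 11 3
f 11 1 12
f 11 12 3
f 12 1 13
f 12 13 3
f 13 1 14
f 13 14 3
f 14 1 2
f 14 2 3
f 16 15 18
f 16 18 17
f 18 15 19
f 18 19 17
f 19 15 20
f 19 20 17
f 20 15 21
f 20 21 17
f 21 15 22
f 21 22 17
f 22 15 23
f 22 23 17
f 23 15 24
f 23 24 17
f 24 15 16
f 24 16 17
f 26 28 25
f 29 26 25
f 25 28 27
f 27 29 25
f 26 32 28
f 30 26 29
f 30 32 26
f 28 32 27
f 31 29 27
f 27 32 31
f 31 30 29
f 32 30 31
f 33 70 49
f 70 44 73
f 49 73 38
f 70 73 49
f 33 49 45
f 49 38 50
f 45 50 34
f 49 50 45
f 33 45 54
f 45 34 55
f 54 55 40
f 45 55 54
f 33 54 66
f 54 40 69
f 66 69 43
f 54 69 66
f 33 66 70
f 66 43 74
f 70 74 44
f 66 74 70
f 34 50 61
f 50 38 64
f 61 64 42
f 50 64 61
f 38 73 51
f 73 44 72
f 51 72 37
f 73 72 51
f 44 74 71
f 74 43 67
f 71 67 35
f 74 67 71
f 43 69 68
f 69 40 56
f 68 56 39
f 69 56 68
f 40 55 60
f 55 34 57
f 60 57 41
f 55 57 60
f 36 62 48
f 62 42 63
f 48 63 37
f 62 63 48
f 36 48 46
f 48 37 47
f 46 47 35
f 48 47 46
f 36 46 53
f 46 35 52
f 53 52 39
f 46 52 53
f 36 53 58
f 53 39 59
f 58 59 41
f 53 59 58
f 36 58 62
f 58 41 65
f 62 65 42
f 58 65 62
f 37 63 51
f 63 42 64
f 51 64 38
f 63 64 51
f 35 47 71
f 47 37 72
f 71 72 44
f 47 72 71
f 39 52 68
f 52 35 67
f 68 67 43
f 52 67 68
f 41 59 60
f 59 39 56
f 60 56 40
f 59 56 60
f 42 65 61
f 65 41 57
f 61 57 34
f 65 57 61
f 76 75 78
f 76 78 77
f 78 75 79
f 78 79 77
f 79 75 80
f 79 80 77
f 80 75 81
f 80 81 77
f 81 75 82
f 81 82 77
f 82 75 83
f 82 83 77
f 83 75 84
f 83 84 77
f 84 75 85
f 84 85 77
f 85 75 86
f 85 86 77
f 86 75 76
f 86 76 77



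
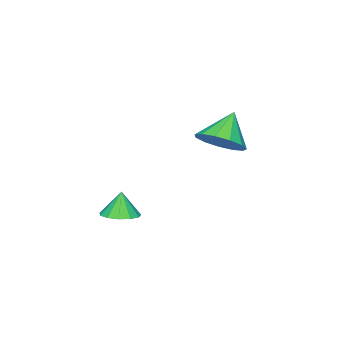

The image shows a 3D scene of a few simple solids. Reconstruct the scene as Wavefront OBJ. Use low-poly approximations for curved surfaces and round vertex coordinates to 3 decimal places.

v 2.238 -0.639 -1.287
v 2.998 -0.617 -1.164
v 2.062 -0.701 -0.193
v 2.862 -0.205 -1.162
v 2.527 0.07 -1.2
v 2.101 0.119 -1.266
v 1.719 -0.072 -1.338
v 1.501 -0.443 -1.394
v 1.517 -0.876 -1.417
v 1.762 -1.234 -1.398
v 2.158 -1.402 -1.344
v 2.58 -1.328 -1.272
v 2.893 -1.036 -1.205
v -2.201 0.664 1.252
v -1.429 0.963 1.898
v -3.219 0.576 2.508
v -1.696 1.459 1.716
v -2.123 1.702 1.387
v -2.575 1.616 1.015
v -2.908 1.227 0.718
v -3.016 0.66 0.59
v -2.866 0.093 0.673
v -2.504 -0.292 0.939
v -2.046 -0.373 1.305
v -1.637 -0.126 1.653
v -1.407 0.372 1.875
f 2 1 4
f 2 4 3
f 4 1 5
f 4 5 3
f 5 1 6
f 5 6 3
f 6 1 7
f 6 7 3
f 7 1 8
f 7 8 3
f 8 1 9
f 8 9 3
f 9 1 10
f 9 10 3
f 10 1 11
f 10 11 3
f 11 1 12
f 11 12 3
f 12 1 13
f 12 13 3
f 13 1 2
f 13 2 3
f 15 14 17
f 15 17 16
f 17 14 18
f 17 18 16
f 18 14 19
f 18 19 16
f 19 14 20
f 19 20 16
f 20 14 21
f 20 21 16
f 21 14 22
f 21 22 16
f 22 14 23
f 22 23 16
f 23 14 24
f 23 24 16
f 24 14 25
f 24 25 16
f 25 14 26
f 25 26 16
f 26 14 15
f 26 15 16



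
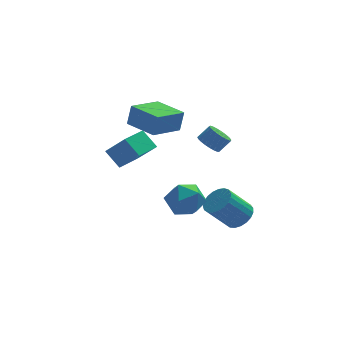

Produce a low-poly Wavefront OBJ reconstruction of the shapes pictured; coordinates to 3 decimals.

v 2.134 -3.015 -4.503
v 2.624 -2.371 -3.969
v 1.337 -2.642 -2.462
v 0.846 -3.285 -2.997
v 2.355 -2.137 -4.156
v 1.068 -2.407 -2.649
v 2.048 -2.054 -4.404
v 0.761 -2.324 -2.897
v 1.755 -2.137 -4.669
v 0.468 -2.407 -3.162
v 1.528 -2.372 -4.905
v 0.241 -2.642 -3.398
v 1.406 -2.718 -5.072
v 0.119 -2.989 -3.565
v 1.409 -3.116 -5.14
v 0.122 -3.386 -3.634
v 1.538 -3.496 -5.099
v 0.25 -3.766 -3.592
v 1.769 -3.792 -4.954
v 0.482 -4.063 -3.447
v 2.064 -3.955 -4.732
v 0.777 -4.225 -3.225
v 2.37 -3.955 -4.47
v 1.083 -4.225 -2.963
v 2.636 -3.792 -4.214
v 1.349 -4.063 -2.707
v 2.815 -3.495 -4.008
v 1.528 -3.766 -2.501
v 2.876 -3.115 -3.887
v 1.589 -3.385 -2.38
v 2.809 -2.717 -3.873
v 1.521 -2.988 -2.367
v -3.331 2.886 -0.055
v -3.069 3.009 1.294
v -1.648 4.181 -0.501
v -1.386 4.305 0.848
v -2.054 1.195 -0.148
v -1.792 1.319 1.201
v -0.371 2.491 -0.594
v -0.109 2.614 0.755
v 1.393 3.241 -2.331
v 1.955 2.838 -2.772
v 2.669 2.957 -1.97
v 2.107 3.359 -1.529
v 2.008 3.161 -2.867
v 2.722 3.28 -2.066
v 1.955 3.498 -2.87
v 2.669 3.617 -2.068
v 1.804 3.79 -2.779
v 2.518 3.909 -1.977
v 1.583 3.988 -2.611
v 2.297 4.106 -1.809
v 1.328 4.056 -2.394
v 2.042 4.174 -1.592
v 1.085 3.983 -2.167
v 1.799 4.101 -1.365
v 0.895 3.781 -1.967
v 1.609 3.9 -1.166
v 0.791 3.487 -1.831
v 1.505 3.605 -1.03
v 0.791 3.149 -1.781
v 1.505 3.268 -0.98
v 0.895 2.828 -1.826
v 1.609 2.947 -1.025
v 1.086 2.578 -1.959
v 1.8 2.696 -1.157
v 1.329 2.442 -2.155
v 2.043 2.561 -1.354
v 1.583 2.445 -2.382
v 2.297 2.564 -1.581
v 1.805 2.585 -2.6
v 2.519 2.704 -1.799
v -4.146 -0.44 -1.654
v -4.846 0.27 -0.699
v -3.001 0.838 -1.765
v -3.7 1.548 -0.81
v -3.14 -1.228 -0.33
v -3.839 -0.518 0.625
v -1.994 0.05 -0.441
v -2.694 0.76 0.514
v -0.315 -3.292 -1.64
v 0.175 -4 -2.534
v -2.155 -3.9 -2.166
v -1.665 -4.608 -3.06
v -1.489 -4.904 -1.868
v -0.353 -4.528 -1.543
v -1.627 -3.372 -3.157
v -0.491 -2.996 -2.832
v -0.637 -4.049 -3.471
v -0.551 -4.996 -2.674
v -1.429 -2.904 -2.026
v -1.343 -3.851 -1.229
f 2 1 5
f 2 5 3
f 3 5 6
f 3 6 4
f 5 1 7
f 5 7 6
f 6 7 8
f 6 8 4
f 7 1 9
f 7 9 8
f 8 9 10
f 8 10 4
f 9 1 11
f 9 11 10
f 10 11 12
f 10 12 4
f 11 1 13
f 11 13 12
f 12 13 14
f 12 14 4
f 13 1 15
f 13 15 14
f 14 15 16
f 14 16 4
f 15 1 17
f 15 17 16
f 16 17 18
f 16 18 4
f 17 1 19
f 17 19 18
f 18 19 20
f 18 20 4
f 19 1 21
f 19 21 20
f 20 21 22
f 20 22 4
f 21 1 23
f 21 23 22
f 22 23 24
f 22 24 4
f 23 1 25
f 23 25 24
f 24 25 26
f 24 26 4
f 25 1 27
f 25 27 26
f 26 27 28
f 26 28 4
f 27 1 29
f 27 29 28
f 28 29 30
f 28 30 4
f 29 1 31
f 29 31 30
f 30 31 32
f 30 32 4
f 31 1 2
f 31 2 32
f 32 2 3
f 32 3 4
f 34 36 33
f 37 34 33
f 33 36 35
f 35 37 33
f 34 40 36
f 38 34 37
f 38 40 34
f 36 40 35
f 39 37 35
f 35 40 39
f 39 38 37
f 40 38 39
f 42 41 45
f 42 45 43
f 43 45 46
f 43 46 44
f 45 41 47
f 45 47 46
f 46 47 48
f 46 48 44
f 47 41 49
f 47 49 48
f 48 49 50
f 48 50 44
f 49 41 51
f 49 51 50
f 50 51 52
f 50 52 44
f 51 41 53
f 51 53 52
f 52 53 54
f 52 54 44
f 53 41 55
f 53 55 54
f 54 55 56
f 54 56 44
f 55 41 57
f 55 57 56
f 56 57 58
f 56 58 44
f 57 41 59
f 57 59 58
f 58 59 60
f 58 60 44
f 59 41 61
f 59 61 60
f 60 61 62
f 60 62 44
f 61 41 63
f 61 63 62
f 62 63 64
f 62 64 44
f 63 41 65
f 63 65 64
f 64 65 66
f 64 66 44
f 65 41 67
f 65 67 66
f 66 67 68
f 66 68 44
f 67 41 69
f 67 69 68
f 68 69 70
f 68 70 44
f 69 41 71
f 69 71 70
f 70 71 72
f 70 72 44
f 71 41 42
f 71 42 72
f 72 42 43
f 72 43 44
f 74 76 73
f 77 74 73
f 73 76 75
f 75 77 73
f 74 80 76
f 78 74 77
f 78 80 74
f 76 80 75
f 79 77 75
f 75 80 79
f 79 78 77
f 80 78 79
f 81 92 86
f 81 86 82
f 81 82 88
f 81 88 91
f 81 91 92
f 82 86 90
f 86 92 85
f 92 91 83
f 91 88 87
f 88 82 89
f 84 90 85
f 84 85 83
f 84 83 87
f 84 87 89
f 84 89 90
f 85 90 86
f 83 85 92
f 87 83 91
f 89 87 88
f 90 89 82



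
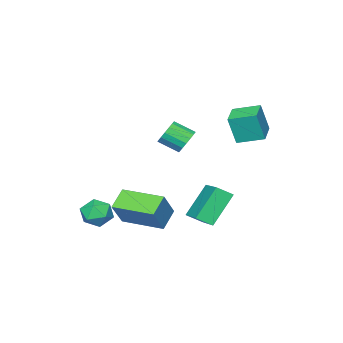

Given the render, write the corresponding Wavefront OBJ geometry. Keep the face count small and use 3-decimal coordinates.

v -2.457 0.98 2.024
v -2.132 0.719 3.517
v -3.188 2.084 2.377
v -2.863 1.822 3.869
v -1.277 1.798 1.911
v -0.952 1.536 3.403
v -2.008 2.901 2.263
v -1.683 2.64 3.756
v 1.331 1.23 2.564
v 1.838 1.673 2.755
v 2.356 0.833 3.326
v 1.849 0.39 3.136
v 1.611 1.7 3
v 2.13 0.86 3.572
v 1.321 1.619 3.146
v 1.839 0.78 3.717
v 1.032 1.449 3.158
v 1.55 0.61 3.729
v 0.812 1.229 3.034
v 1.33 0.39 3.606
v 0.711 1.009 2.803
v 1.229 0.17 3.374
v 0.752 0.84 2.517
v 1.27 0 3.088
v 0.925 0.759 2.242
v 1.443 -0.08 2.813
v 1.192 0.787 2.04
v 1.71 -0.052 2.612
v 1.49 0.916 1.959
v 2.008 0.077 2.53
v 1.752 1.117 2.017
v 2.27 0.278 2.588
v 1.917 1.344 2.2
v 2.436 0.504 2.771
v 1.948 1.544 2.466
v 2.467 0.705 3.037
v 2.619 -3.243 -3.913
v 3.237 -3.451 -3.303
v 1.603 -3.869 -3.097
v 2.221 -4.077 -2.487
v 1.987 -3.224 -2.613
v 2.615 -2.837 -3.117
v 2.225 -4.483 -3.283
v 2.853 -4.096 -3.787
v 2.994 -4.218 -2.913
v 2.847 -3.44 -2.499
v 1.993 -3.88 -3.901
v 1.846 -3.102 -3.487
v 2.097 -2.276 -3.389
v 1.128 -2.571 -2.657
v 1.454 -0.172 -3.393
v 0.485 -0.467 -2.66
v 3.015 -1.993 -2.06
v 2.046 -2.288 -1.327
v 2.372 0.111 -2.063
v 1.403 -0.184 -1.331
v -1.067 -0.115 -3.782
v -2.318 -0.014 -2.162
v -0.014 1.571 -3.075
v -1.265 1.672 -1.454
v -0.495 -0.672 -3.306
v -1.746 -0.571 -1.685
v 0.558 1.014 -2.598
v -0.693 1.115 -0.978
f 2 4 1
f 5 2 1
f 1 4 3
f 3 5 1
f 2 8 4
f 6 2 5
f 6 8 2
f 4 8 3
f 7 5 3
f 3 8 7
f 7 6 5
f 8 6 7
f 10 9 13
f 10 13 11
f 11 13 14
f 11 14 12
f 13 9 15
f 13 15 14
f 14 15 16
f 14 16 12
f 15 9 17
f 15 17 16
f 16 17 18
f 16 18 12
f 17 9 19
f 17 19 18
f 18 19 20
f 18 20 12
f 19 9 21
f 19 21 20
f 20 21 22
f 20 22 12
f 21 9 23
f 21 23 22
f 22 23 24
f 22 24 12
f 23 9 25
f 23 25 24
f 24 25 26
f 24 26 12
f 25 9 27
f 25 27 26
f 26 27 28
f 26 28 12
f 27 9 29
f 27 29 28
f 28 29 30
f 28 30 12
f 29 9 31
f 29 31 30
f 30 31 32
f 30 32 12
f 31 9 33
f 31 33 32
f 32 33 34
f 32 34 12
f 33 9 35
f 33 35 34
f 34 35 36
f 34 36 12
f 35 9 10
f 35 10 36
f 36 10 11
f 36 11 12
f 37 48 42
f 37 42 38
f 37 38 44
f 37 44 47
f 37 47 48
f 38 42 46
f 42 48 41
f 48 47 39
f 47 44 43
f 44 38 45
f 40 46 41
f 40 41 39
f 40 39 43
f 40 43 45
f 40 45 46
f 41 46 42
f 39 41 48
f 43 39 47
f 45 43 44
f 46 45 38
f 50 52 49
f 53 50 49
f 49 52 51
f 51 53 49
f 50 56 52
f 54 50 53
f 54 56 50
f 52 56 51
f 55 53 51
f 51 56 55
f 55 54 53
f 56 54 55
f 58 60 57
f 61 58 57
f 57 60 59
f 59 61 57
f 58 64 60
f 62 58 61
f 62 64 58
f 60 64 59
f 63 61 59
f 59 64 63
f 63 62 61
f 64 62 63



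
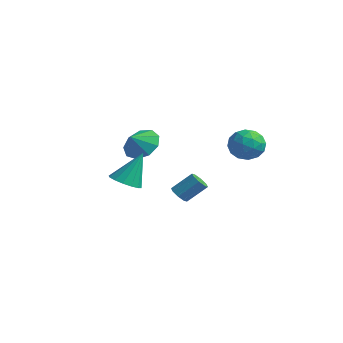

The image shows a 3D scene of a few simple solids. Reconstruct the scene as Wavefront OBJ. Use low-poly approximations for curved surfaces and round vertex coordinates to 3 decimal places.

v 2.947 2.543 2.904
v 3.702 2.283 2.377
v 1.998 1.937 1.843
v 2.753 1.677 1.316
v 2.579 1.242 2.15
v 3.166 1.617 2.807
v 2.534 2.603 1.413
v 3.121 2.978 2.07
v 3.447 2.32 1.456
v 3.475 1.479 1.912
v 2.225 2.741 2.308
v 2.253 1.9 2.764
v 3.408 2.466 2.734
v 2.292 1.754 1.486
v 2.19 1.498 1.977
v 2.634 1.345 1.667
v 3.093 2.075 2.986
v 3.537 1.922 2.677
v 2.876 1.31 2.543
v 2.163 2.298 1.543
v 2.607 2.145 1.234
v 3.066 2.875 2.553
v 3.51 2.722 2.243
v 2.824 2.91 1.677
v 3.702 2.335 1.883
v 3.144 1.979 1.259
v 3.015 2.523 1.316
v 3.36 2.743 1.702
v 3.718 1.841 2.151
v 3.16 1.484 1.527
v 3.058 1.229 2.017
v 3.403 1.449 2.403
v 3.568 1.862 1.609
v 2.54 2.736 2.693
v 1.982 2.379 2.069
v 2.297 2.771 1.817
v 2.642 2.991 2.203
v 2.556 2.241 2.961
v 1.998 1.885 2.337
v 2.34 1.477 2.518
v 2.685 1.697 2.904
v 2.132 2.358 2.611
v -1.391 1.349 -2.231
v -0.977 0.986 -2.129
v -0.455 1.849 -1.186
v -0.869 2.211 -1.289
v -0.878 1.265 -2.439
v -0.356 2.128 -1.496
v -1.079 1.593 -2.627
v -0.557 2.455 -1.685
v -1.464 1.778 -2.584
v -0.942 2.64 -1.641
v -1.805 1.711 -2.334
v -1.283 2.574 -1.391
v -1.904 1.432 -2.024
v -1.382 2.295 -1.081
v -1.703 1.105 -1.835
v -1.181 1.967 -0.893
v -1.318 0.92 -1.879
v -0.796 1.782 -0.936
v -3.155 0.388 0.836
v -2.227 0.195 0.408
v -3.005 -0.368 1.504
v -2.159 0.671 0.933
v -2.557 1.015 1.412
v -3.235 1.065 1.622
v -3.876 0.799 1.464
v -4.179 0.34 1.013
v -4.003 -0.096 0.479
v -3.431 -0.305 0.112
v -2.729 -0.19 0.084
v -1.688 -1.59 -0.817
v -0.854 -1.803 -0.81
v -1.472 -0.69 0.957
v -0.87 -1.405 -1.009
v -1.105 -1.057 -1.158
v -1.496 -0.852 -1.214
v -1.938 -0.845 -1.165
v -2.313 -1.037 -1.021
v -2.521 -1.377 -0.823
v -2.505 -1.775 -0.624
v -2.27 -2.123 -0.475
v -1.879 -2.328 -0.419
v -1.437 -2.335 -0.468
v -1.062 -2.143 -0.612
f 1 38 17
f 38 12 41
f 17 41 6
f 38 41 17
f 1 17 13
f 17 6 18
f 13 18 2
f 17 18 13
f 1 13 22
f 13 2 23
f 22 23 8
f 13 23 22
f 1 22 34
f 22 8 37
f 34 37 11
f 22 37 34
f 1 34 38
f 34 11 42
f 38 42 12
f 34 42 38
f 2 18 29
f 18 6 32
f 29 32 10
f 18 32 29
f 6 41 19
f 41 12 40
f 19 40 5
f 41 40 19
f 12 42 39
f 42 11 35
f 39 35 3
f 42 35 39
f 11 37 36
f 37 8 24
f 36 24 7
f 37 24 36
f 8 23 28
f 23 2 25
f 28 25 9
f 23 25 28
f 4 30 16
f 30 10 31
f 16 31 5
f 30 31 16
f 4 16 14
f 16 5 15
f 14 15 3
f 16 15 14
f 4 14 21
f 14 3 20
f 21 20 7
f 14 20 21
f 4 21 26
f 21 7 27
f 26 27 9
f 21 27 26
f 4 26 30
f 26 9 33
f 30 33 10
f 26 33 30
f 5 31 19
f 31 10 32
f 19 32 6
f 31 32 19
f 3 15 39
f 15 5 40
f 39 40 12
f 15 40 39
f 7 20 36
f 20 3 35
f 36 35 11
f 20 35 36
f 9 27 28
f 27 7 24
f 28 24 8
f 27 24 28
f 10 33 29
f 33 9 25
f 29 25 2
f 33 25 29
f 44 43 47
f 44 47 45
f 45 47 48
f 45 48 46
f 47 43 49
f 47 49 48
f 48 49 50
f 48 50 46
f 49 43 51
f 49 51 50
f 50 51 52
f 50 52 46
f 51 43 53
f 51 53 52
f 52 53 54
f 52 54 46
f 53 43 55
f 53 55 54
f 54 55 56
f 54 56 46
f 55 43 57
f 55 57 56
f 56 57 58
f 56 58 46
f 57 43 59
f 57 59 58
f 58 59 60
f 58 60 46
f 59 43 44
f 59 44 60
f 60 44 45
f 60 45 46
f 62 61 64
f 62 64 63
f 64 61 65
f 64 65 63
f 65 61 66
f 65 66 63
f 66 61 67
f 66 67 63
f 67 61 68
f 67 68 63
f 68 61 69
f 68 69 63
f 69 61 70
f 69 70 63
f 70 61 71
f 70 71 63
f 71 61 62
f 71 62 63
f 73 72 75
f 73 75 74
f 75 72 76
f 75 76 74
f 76 72 77
f 76 77 74
f 77 72 78
f 77 78 74
f 78 72 79
f 78 79 74
f 79 72 80
f 79 80 74
f 80 72 81
f 80 81 74
f 81 72 82
f 81 82 74
f 82 72 83
f 82 83 74
f 83 72 84
f 83 84 74
f 84 72 85
f 84 85 74
f 85 72 73
f 85 73 74



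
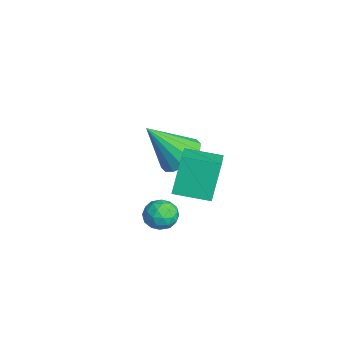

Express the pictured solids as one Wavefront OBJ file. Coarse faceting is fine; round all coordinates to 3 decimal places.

v 2.808 -3.205 1.292
v 3.181 -3.827 1.303
v 2.039 -3.653 2.057
v 2.412 -4.275 2.068
v 2.697 -3.675 2.361
v 3.172 -3.399 1.889
v 2.048 -4.081 1.471
v 2.523 -3.805 0.999
v 2.712 -4.369 1.414
v 3.113 -4.118 1.964
v 2.107 -3.362 1.396
v 2.508 -3.111 1.946
v 3.062 -3.477 1.23
v 2.158 -4.003 2.13
v 2.325 -3.651 2.302
v 2.544 -4.016 2.309
v 3.057 -3.225 1.574
v 3.276 -3.59 1.581
v 2.991 -3.501 2.203
v 1.944 -3.89 1.779
v 2.163 -4.255 1.786
v 2.676 -3.464 1.051
v 2.895 -3.829 1.058
v 2.229 -3.979 1.157
v 3.006 -4.161 1.302
v 2.553 -4.424 1.752
v 2.339 -4.31 1.401
v 2.619 -4.148 1.123
v 3.241 -4.013 1.626
v 2.789 -4.276 2.075
v 2.956 -3.924 2.248
v 3.236 -3.761 1.97
v 2.965 -4.331 1.691
v 2.431 -3.204 1.285
v 1.979 -3.467 1.734
v 1.984 -3.719 1.39
v 2.264 -3.556 1.112
v 2.667 -3.056 1.608
v 2.214 -3.319 2.058
v 2.601 -3.332 2.237
v 2.881 -3.17 1.959
v 2.255 -3.149 1.669
v -2.116 -2.044 1.385
v -1.109 -2.114 1.43
v -2.284 -3.396 3.075
v -1.231 -1.711 1.74
v -1.59 -1.397 1.955
v -2.09 -1.257 2.017
v -2.596 -1.328 1.91
v -2.975 -1.591 1.663
v -3.123 -1.975 1.341
v -3.001 -2.378 1.031
v -2.642 -2.692 0.815
v -2.143 -2.832 0.753
v -1.636 -2.761 0.86
v -1.258 -2.498 1.108
v 0.549 -2.814 1.734
v -0.014 -2.326 3.339
v 1.043 -1.4 1.477
v 0.479 -0.912 3.083
v 2.081 -3.228 2.397
v 1.517 -2.74 4.003
v 2.574 -1.814 2.141
v 2.011 -1.326 3.746
f 1 38 17
f 38 12 41
f 17 41 6
f 38 41 17
f 1 17 13
f 17 6 18
f 13 18 2
f 17 18 13
f 1 13 22
f 13 2 23
f 22 23 8
f 13 23 22
f 1 22 34
f 22 8 37
f 34 37 11
f 22 37 34
f 1 34 38
f 34 11 42
f 38 42 12
f 34 42 38
f 2 18 29
f 18 6 32
f 29 32 10
f 18 32 29
f 6 41 19
f 41 12 40
f 19 40 5
f 41 40 19
f 12 42 39
f 42 11 35
f 39 35 3
f 42 35 39
f 11 37 36
f 37 8 24
f 36 24 7
f 37 24 36
f 8 23 28
f 23 2 25
f 28 25 9
f 23 25 28
f 4 30 16
f 30 10 31
f 16 31 5
f 30 31 16
f 4 16 14
f 16 5 15
f 14 15 3
f 16 15 14
f 4 14 21
f 14 3 20
f 21 20 7
f 14 20 21
f 4 21 26
f 21 7 27
f 26 27 9
f 21 27 26
f 4 26 30
f 26 9 33
f 30 33 10
f 26 33 30
f 5 31 19
f 31 10 32
f 19 32 6
f 31 32 19
f 3 15 39
f 15 5 40
f 39 40 12
f 15 40 39
f 7 20 36
f 20 3 35
f 36 35 11
f 20 35 36
f 9 27 28
f 27 7 24
f 28 24 8
f 27 24 28
f 10 33 29
f 33 9 25
f 29 25 2
f 33 25 29
f 44 43 46
f 44 46 45
f 46 43 47
f 46 47 45
f 47 43 48
f 47 48 45
f 48 43 49
f 48 49 45
f 49 43 50
f 49 50 45
f 50 43 51
f 50 51 45
f 51 43 52
f 51 52 45
f 52 43 53
f 52 53 45
f 53 43 54
f 53 54 45
f 54 43 55
f 54 55 45
f 55 43 56
f 55 56 45
f 56 43 44
f 56 44 45
f 58 60 57
f 61 58 57
f 57 60 59
f 59 61 57
f 58 64 60
f 62 58 61
f 62 64 58
f 60 64 59
f 63 61 59
f 59 64 63
f 63 62 61
f 64 62 63



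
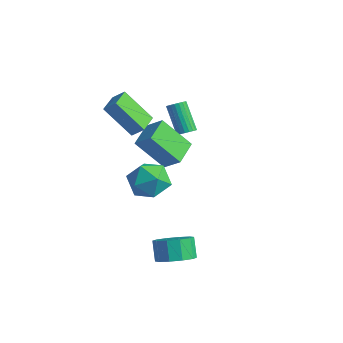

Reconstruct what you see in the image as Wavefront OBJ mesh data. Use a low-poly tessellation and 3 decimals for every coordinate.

v -1.938 3.167 -0.028
v -1.6 2.993 0.296
v -2.684 3.338 1.612
v -3.022 3.513 1.288
v -1.549 3.194 0.285
v -2.634 3.539 1.601
v -1.566 3.391 0.22
v -2.65 3.736 1.536
v -1.646 3.549 0.112
v -2.731 3.894 1.428
v -1.778 3.641 -0.02
v -2.862 3.986 1.296
v -1.937 3.651 -0.154
v -3.021 3.997 1.162
v -2.096 3.578 -0.266
v -3.18 3.923 1.05
v -2.227 3.433 -0.337
v -3.312 3.779 0.979
v -2.309 3.243 -0.354
v -3.394 3.588 0.962
v -2.327 3.039 -0.315
v -3.411 3.385 1.001
v -2.277 2.858 -0.226
v -3.361 3.204 1.09
v -2.169 2.73 -0.103
v -3.253 3.076 1.213
v -2.02 2.678 0.032
v -3.105 3.023 1.349
v -1.858 2.71 0.158
v -2.942 3.056 1.474
v -1.709 2.821 0.251
v -2.793 3.167 1.567
v 2.99 -2.308 -3.071
v 3.686 -2.576 -2.515
v 3.125 -2.201 -1.633
v 2.43 -1.932 -2.189
v 3.789 -2.035 -2.679
v 3.228 -1.66 -1.798
v 3.586 -1.598 -2.994
v 3.026 -1.223 -2.112
v 3.157 -1.432 -3.337
v 2.596 -1.057 -2.456
v 2.663 -1.601 -3.579
v 2.103 -1.226 -2.698
v 2.295 -2.039 -3.627
v 1.734 -1.664 -2.745
v 2.192 -2.58 -3.462
v 1.631 -2.205 -2.581
v 2.394 -3.017 -3.148
v 1.834 -2.642 -2.266
v 2.824 -3.183 -2.804
v 2.263 -2.808 -1.923
v 3.317 -3.014 -2.562
v 2.757 -2.639 -1.681
v -0.946 0.674 -1.192
v 0.087 0.231 -1.025
v -1.707 -0.951 -0.795
v -0.674 -1.394 -0.628
v -1.088 -0.626 0.099
v -0.617 0.378 -0.146
v -1.003 -1.098 -1.674
v -0.532 -0.094 -1.919
v 0.051 -0.864 -1.323
v -0.001 -0.572 -0.226
v -1.619 -0.148 -1.594
v -1.671 0.144 -0.497
v -1.614 -0.659 1.977
v -2.825 -1.27 3.474
v -2.138 0.376 1.976
v -3.348 -0.235 3.473
v -1.072 -0.385 2.527
v -2.282 -0.996 4.024
v -1.595 0.65 2.526
v -2.806 0.039 4.023
v -0.957 0.748 -0.67
v -2.064 -0.072 0.848
v -1.512 2.024 -0.386
v -2.62 1.203 1.132
v -0.1 0.957 0.068
v -1.208 0.136 1.586
v -0.656 2.232 0.352
v -1.763 1.412 1.87
f 2 1 5
f 2 5 3
f 3 5 6
f 3 6 4
f 5 1 7
f 5 7 6
f 6 7 8
f 6 8 4
f 7 1 9
f 7 9 8
f 8 9 10
f 8 10 4
f 9 1 11
f 9 11 10
f 10 11 12
f 10 12 4
f 11 1 13
f 11 13 12
f 12 13 14
f 12 14 4
f 13 1 15
f 13 15 14
f 14 15 16
f 14 16 4
f 15 1 17
f 15 17 16
f 16 17 18
f 16 18 4
f 17 1 19
f 17 19 18
f 18 19 20
f 18 20 4
f 19 1 21
f 19 21 20
f 20 21 22
f 20 22 4
f 21 1 23
f 21 23 22
f 22 23 24
f 22 24 4
f 23 1 25
f 23 25 24
f 24 25 26
f 24 26 4
f 25 1 27
f 25 27 26
f 26 27 28
f 26 28 4
f 27 1 29
f 27 29 28
f 28 29 30
f 28 30 4
f 29 1 31
f 29 31 30
f 30 31 32
f 30 32 4
f 31 1 2
f 31 2 32
f 32 2 3
f 32 3 4
f 34 33 37
f 34 37 35
f 35 37 38
f 35 38 36
f 37 33 39
f 37 39 38
f 38 39 40
f 38 40 36
f 39 33 41
f 39 41 40
f 40 41 42
f 40 42 36
f 41 33 43
f 41 43 42
f 42 43 44
f 42 44 36
f 43 33 45
f 43 45 44
f 44 45 46
f 44 46 36
f 45 33 47
f 45 47 46
f 46 47 48
f 46 48 36
f 47 33 49
f 47 49 48
f 48 49 50
f 48 50 36
f 49 33 51
f 49 51 50
f 50 51 52
f 50 52 36
f 51 33 53
f 51 53 52
f 52 53 54
f 52 54 36
f 53 33 34
f 53 34 54
f 54 34 35
f 54 35 36
f 55 66 60
f 55 60 56
f 55 56 62
f 55 62 65
f 55 65 66
f 56 60 64
f 60 66 59
f 66 65 57
f 65 62 61
f 62 56 63
f 58 64 59
f 58 59 57
f 58 57 61
f 58 61 63
f 58 63 64
f 59 64 60
f 57 59 66
f 61 57 65
f 63 61 62
f 64 63 56
f 68 70 67
f 71 68 67
f 67 70 69
f 69 71 67
f 68 74 70
f 72 68 71
f 72 74 68
f 70 74 69
f 73 71 69
f 69 74 73
f 73 72 71
f 74 72 73
f 76 78 75
f 79 76 75
f 75 78 77
f 77 79 75
f 76 82 78
f 80 76 79
f 80 82 76
f 78 82 77
f 81 79 77
f 77 82 81
f 81 80 79
f 82 80 81



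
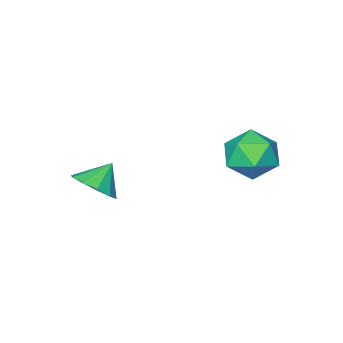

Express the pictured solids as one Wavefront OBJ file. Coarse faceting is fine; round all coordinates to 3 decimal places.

v 2.124 -1.944 -2.837
v 2.738 -2.253 -2.255
v 1.316 -2.016 -2.023
v 2.728 -1.698 -2.216
v 2.487 -1.237 -2.415
v 2.108 -1.046 -2.774
v 1.735 -1.199 -3.158
v 1.511 -1.636 -3.419
v 1.521 -2.19 -3.458
v 1.762 -2.651 -3.26
v 2.141 -2.842 -2.9
v 2.514 -2.689 -2.517
v -1.453 1.902 -1.793
v -0.787 1.379 -1.168
v -2.733 1.541 -0.732
v -2.067 1.018 -0.107
v -1.999 2.064 -0.19
v -1.208 2.287 -0.846
v -2.312 0.633 -1.054
v -1.521 0.856 -1.71
v -1.319 0.595 -0.712
v -1.125 1.48 -0.178
v -2.395 1.44 -1.722
v -2.201 2.325 -1.188
f 2 1 4
f 2 4 3
f 4 1 5
f 4 5 3
f 5 1 6
f 5 6 3
f 6 1 7
f 6 7 3
f 7 1 8
f 7 8 3
f 8 1 9
f 8 9 3
f 9 1 10
f 9 10 3
f 10 1 11
f 10 11 3
f 11 1 12
f 11 12 3
f 12 1 2
f 12 2 3
f 13 24 18
f 13 18 14
f 13 14 20
f 13 20 23
f 13 23 24
f 14 18 22
f 18 24 17
f 24 23 15
f 23 20 19
f 20 14 21
f 16 22 17
f 16 17 15
f 16 15 19
f 16 19 21
f 16 21 22
f 17 22 18
f 15 17 24
f 19 15 23
f 21 19 20
f 22 21 14



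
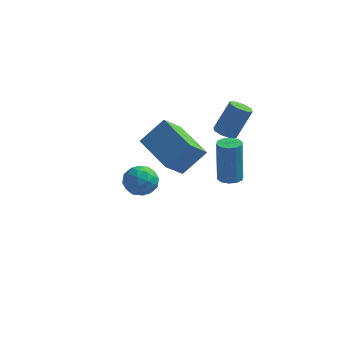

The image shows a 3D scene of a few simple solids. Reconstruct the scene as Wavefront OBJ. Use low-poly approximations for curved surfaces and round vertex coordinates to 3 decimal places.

v 2.916 0.051 0.038
v 3.218 0.556 -0.002
v 3.106 0.794 2.162
v 2.804 0.289 2.202
v 2.863 0.635 -0.029
v 2.751 0.873 2.135
v 2.528 0.49 -0.03
v 2.417 0.728 2.134
v 2.341 0.178 -0.006
v 2.23 0.416 2.159
v 2.374 -0.183 0.036
v 2.263 0.055 2.2
v 2.614 -0.454 0.078
v 2.502 -0.216 2.242
v 2.969 -0.533 0.105
v 2.857 -0.295 2.269
v 3.303 -0.388 0.106
v 3.192 -0.15 2.27
v 3.49 -0.076 0.081
v 3.379 0.162 2.246
v 3.457 0.285 0.04
v 3.346 0.523 2.204
v 2.214 2.036 1.578
v 2.638 2.331 1.294
v 3.251 2.899 2.797
v 2.826 2.604 3.082
v 2.265 2.579 1.352
v 2.878 3.146 2.856
v 1.862 2.509 1.543
v 2.475 3.076 3.047
v 1.665 2.162 1.755
v 2.278 2.73 3.258
v 1.789 1.741 1.863
v 2.402 2.309 3.366
v 2.162 1.494 1.804
v 2.775 2.061 3.308
v 2.565 1.564 1.613
v 3.178 2.131 3.117
v 2.762 1.91 1.402
v 3.375 2.478 2.905
v -0.804 -1.508 2.957
v 0.119 -0.849 4.057
v -0.262 -0.644 1.984
v 0.66 0.016 3.084
v 0.72 -2.936 2.536
v 1.642 -2.276 3.636
v 1.261 -2.071 1.563
v 2.184 -1.412 2.663
v -1.952 3.053 -2.876
v -1.107 2.71 -2.803
v -2.513 1.77 -2.397
v -1.668 1.427 -2.324
v -1.945 2.087 -1.754
v -1.598 2.88 -2.051
v -2.022 1.6 -3.149
v -1.675 2.393 -3.446
v -1.15 1.812 -2.972
v -1.103 2.114 -2.11
v -2.517 2.366 -3.09
v -2.47 2.668 -2.228
v -1.48 2.994 -2.882
v -2.14 1.486 -2.318
v -2.303 1.874 -1.983
v -1.806 1.673 -1.94
v -1.769 3.094 -2.439
v -1.272 2.893 -2.396
v -1.765 2.527 -1.78
v -2.348 1.587 -2.804
v -1.851 1.386 -2.761
v -1.814 2.807 -3.26
v -1.317 2.606 -3.217
v -1.855 1.953 -3.42
v -1.009 2.265 -2.938
v -1.339 1.511 -2.656
v -1.547 1.612 -3.142
v -1.343 2.078 -3.316
v -0.981 2.442 -2.431
v -1.311 1.688 -2.149
v -1.473 2.076 -1.815
v -1.27 2.542 -1.989
v -1.006 1.914 -2.53
v -2.309 2.792 -3.051
v -2.639 2.038 -2.769
v -2.35 1.938 -3.211
v -2.147 2.404 -3.385
v -2.281 2.969 -2.544
v -2.611 2.215 -2.262
v -2.277 2.402 -1.884
v -2.073 2.868 -2.058
v -2.614 2.566 -2.67
f 2 1 5
f 2 5 3
f 3 5 6
f 3 6 4
f 5 1 7
f 5 7 6
f 6 7 8
f 6 8 4
f 7 1 9
f 7 9 8
f 8 9 10
f 8 10 4
f 9 1 11
f 9 11 10
f 10 11 12
f 10 12 4
f 11 1 13
f 11 13 12
f 12 13 14
f 12 14 4
f 13 1 15
f 13 15 14
f 14 15 16
f 14 16 4
f 15 1 17
f 15 17 16
f 16 17 18
f 16 18 4
f 17 1 19
f 17 19 18
f 18 19 20
f 18 20 4
f 19 1 21
f 19 21 20
f 20 21 22
f 20 22 4
f 21 1 2
f 21 2 22
f 22 2 3
f 22 3 4
f 24 23 27
f 24 27 25
f 25 27 28
f 25 28 26
f 27 23 29
f 27 29 28
f 28 29 30
f 28 30 26
f 29 23 31
f 29 31 30
f 30 31 32
f 30 32 26
f 31 23 33
f 31 33 32
f 32 33 34
f 32 34 26
f 33 23 35
f 33 35 34
f 34 35 36
f 34 36 26
f 35 23 37
f 35 37 36
f 36 37 38
f 36 38 26
f 37 23 39
f 37 39 38
f 38 39 40
f 38 40 26
f 39 23 24
f 39 24 40
f 40 24 25
f 40 25 26
f 42 44 41
f 45 42 41
f 41 44 43
f 43 45 41
f 42 48 44
f 46 42 45
f 46 48 42
f 44 48 43
f 47 45 43
f 43 48 47
f 47 46 45
f 48 46 47
f 49 86 65
f 86 60 89
f 65 89 54
f 86 89 65
f 49 65 61
f 65 54 66
f 61 66 50
f 65 66 61
f 49 61 70
f 61 50 71
f 70 71 56
f 61 71 70
f 49 70 82
f 70 56 85
f 82 85 59
f 70 85 82
f 49 82 86
f 82 59 90
f 86 90 60
f 82 90 86
f 50 66 77
f 66 54 80
f 77 80 58
f 66 80 77
f 54 89 67
f 89 60 88
f 67 88 53
f 89 88 67
f 60 90 87
f 90 59 83
f 87 83 51
f 90 83 87
f 59 85 84
f 85 56 72
f 84 72 55
f 85 72 84
f 56 71 76
f 71 50 73
f 76 73 57
f 71 73 76
f 52 78 64
f 78 58 79
f 64 79 53
f 78 79 64
f 52 64 62
f 64 53 63
f 62 63 51
f 64 63 62
f 52 62 69
f 62 51 68
f 69 68 55
f 62 68 69
f 52 69 74
f 69 55 75
f 74 75 57
f 69 75 74
f 52 74 78
f 74 57 81
f 78 81 58
f 74 81 78
f 53 79 67
f 79 58 80
f 67 80 54
f 79 80 67
f 51 63 87
f 63 53 88
f 87 88 60
f 63 88 87
f 55 68 84
f 68 51 83
f 84 83 59
f 68 83 84
f 57 75 76
f 75 55 72
f 76 72 56
f 75 72 76
f 58 81 77
f 81 57 73
f 77 73 50
f 81 73 77

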